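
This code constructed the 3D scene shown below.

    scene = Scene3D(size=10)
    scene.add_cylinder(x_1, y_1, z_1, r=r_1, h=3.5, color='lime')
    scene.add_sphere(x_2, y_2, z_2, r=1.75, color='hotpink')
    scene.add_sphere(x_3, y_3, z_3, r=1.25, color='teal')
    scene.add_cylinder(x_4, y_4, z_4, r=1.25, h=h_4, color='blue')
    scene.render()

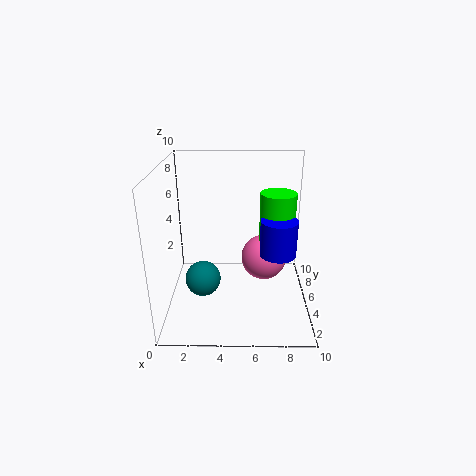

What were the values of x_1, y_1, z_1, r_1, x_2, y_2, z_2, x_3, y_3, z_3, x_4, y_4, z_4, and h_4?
x_1 = 7.75, y_1 = 5.75, z_1 = 4.5, r_1 = 1.25, x_2 = 7, y_2 = 7.25, z_2 = 2.25, x_3 = 2.5, y_3 = 4.5, z_3 = 2, x_4 = 7.75, y_4 = 4.5, z_4 = 4, h_4 = 2.5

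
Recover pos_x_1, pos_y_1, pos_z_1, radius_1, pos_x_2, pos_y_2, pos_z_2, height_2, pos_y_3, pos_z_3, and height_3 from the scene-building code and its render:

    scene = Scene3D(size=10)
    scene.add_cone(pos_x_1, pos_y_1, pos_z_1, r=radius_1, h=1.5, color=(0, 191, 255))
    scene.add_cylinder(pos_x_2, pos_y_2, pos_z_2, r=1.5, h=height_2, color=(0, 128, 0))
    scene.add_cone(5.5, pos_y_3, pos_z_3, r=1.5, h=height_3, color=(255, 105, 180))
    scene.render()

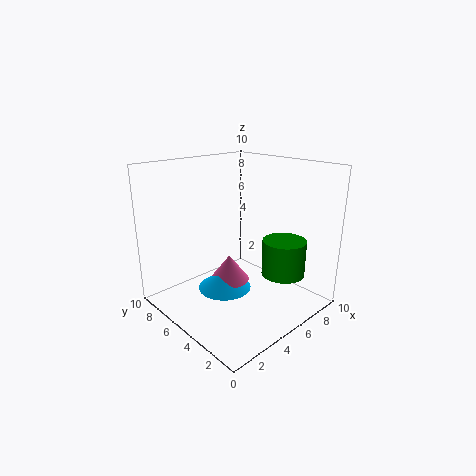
pos_x_1 = 5; pos_y_1 = 6.5; pos_z_1 = 0.5; radius_1 = 2; pos_x_2 = 7; pos_y_2 = 2.5; pos_z_2 = 2.5; height_2 = 2.5; pos_y_3 = 6.5; pos_z_3 = 1; height_3 = 2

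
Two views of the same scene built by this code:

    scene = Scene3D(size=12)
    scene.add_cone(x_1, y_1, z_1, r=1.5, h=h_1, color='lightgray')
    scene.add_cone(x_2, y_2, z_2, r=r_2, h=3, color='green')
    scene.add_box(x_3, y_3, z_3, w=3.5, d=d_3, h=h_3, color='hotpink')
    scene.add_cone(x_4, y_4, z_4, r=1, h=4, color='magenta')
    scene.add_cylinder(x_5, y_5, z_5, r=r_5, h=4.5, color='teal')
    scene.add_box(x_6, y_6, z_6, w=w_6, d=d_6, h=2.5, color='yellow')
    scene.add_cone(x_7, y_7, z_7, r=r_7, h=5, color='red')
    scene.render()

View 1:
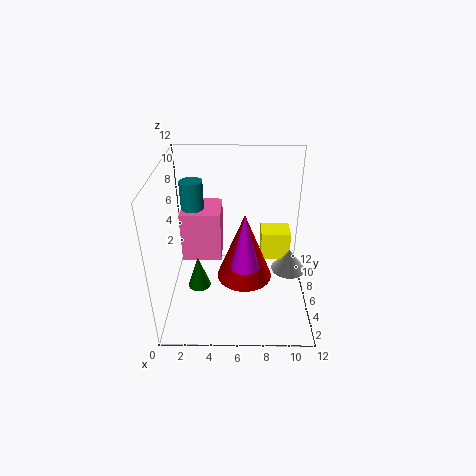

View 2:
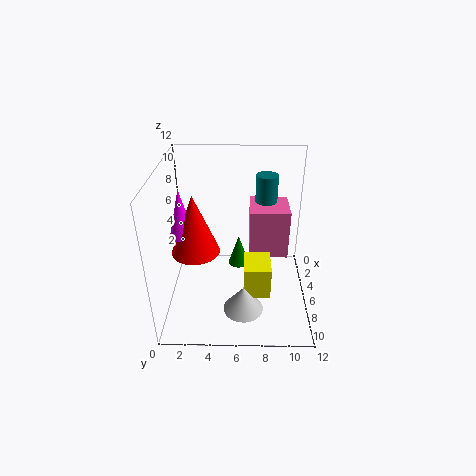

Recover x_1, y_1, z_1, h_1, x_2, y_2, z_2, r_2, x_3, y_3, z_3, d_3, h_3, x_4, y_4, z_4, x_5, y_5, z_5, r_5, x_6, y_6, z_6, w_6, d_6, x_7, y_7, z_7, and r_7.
x_1 = 10.5
y_1 = 6.5
z_1 = 2.5
h_1 = 2
x_2 = 2.5
y_2 = 6
z_2 = 1
r_2 = 1
x_3 = 1
y_3 = 7
z_3 = 3
d_3 = 3.5
h_3 = 4.5
x_4 = 6.5
y_4 = 1.5
z_4 = 6.5
x_5 = 2
y_5 = 8.5
z_5 = 5.5
r_5 = 1
x_6 = 8
y_6 = 6.5
z_6 = 3.5
w_6 = 2.5
d_6 = 2
x_7 = 6.5
y_7 = 2.5
z_7 = 5
r_7 = 2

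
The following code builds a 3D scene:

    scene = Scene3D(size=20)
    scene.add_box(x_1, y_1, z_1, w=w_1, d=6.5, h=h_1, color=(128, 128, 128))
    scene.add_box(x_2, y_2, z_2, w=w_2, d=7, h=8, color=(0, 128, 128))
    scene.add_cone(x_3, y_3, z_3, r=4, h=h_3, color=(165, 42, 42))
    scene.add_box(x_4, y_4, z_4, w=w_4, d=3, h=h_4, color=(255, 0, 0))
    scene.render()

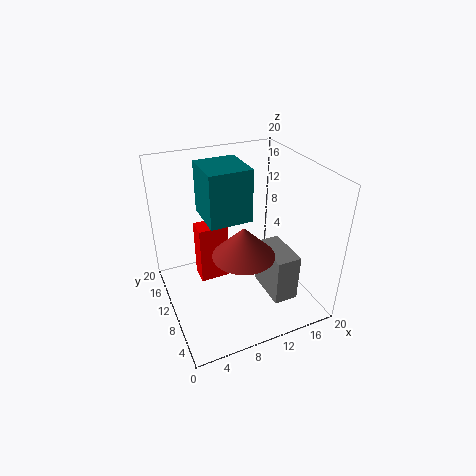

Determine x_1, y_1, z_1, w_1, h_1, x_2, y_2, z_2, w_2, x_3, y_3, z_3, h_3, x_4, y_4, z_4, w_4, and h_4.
x_1 = 13.5
y_1 = 4.5
z_1 = 1
w_1 = 3.5
h_1 = 7
x_2 = 7
y_2 = 12.5
z_2 = 10.5
w_2 = 6.5
x_3 = 9
y_3 = 6
z_3 = 10
h_3 = 4
x_4 = 5.5
y_4 = 13.5
z_4 = 1
w_4 = 4.5
h_4 = 9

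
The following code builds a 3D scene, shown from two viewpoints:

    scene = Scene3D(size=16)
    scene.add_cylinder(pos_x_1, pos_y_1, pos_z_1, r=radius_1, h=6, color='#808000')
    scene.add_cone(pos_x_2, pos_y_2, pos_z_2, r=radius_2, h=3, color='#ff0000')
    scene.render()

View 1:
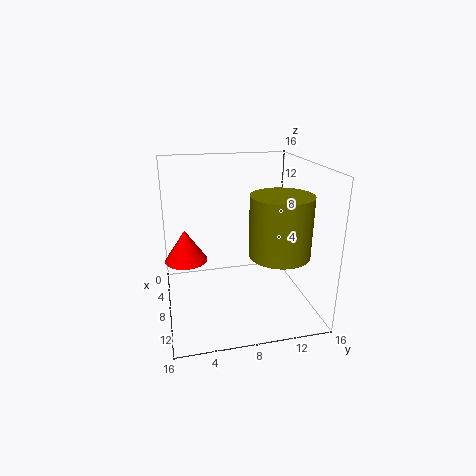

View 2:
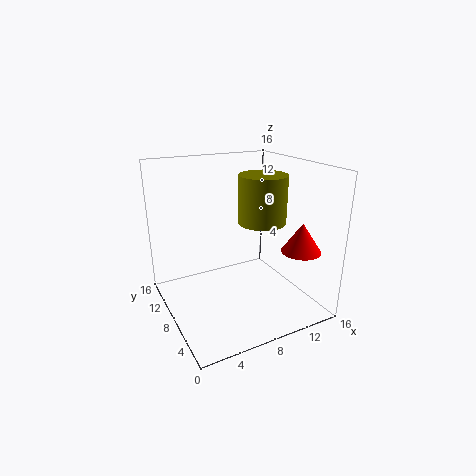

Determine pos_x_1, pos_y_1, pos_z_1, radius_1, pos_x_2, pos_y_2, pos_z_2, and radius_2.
pos_x_1 = 13; pos_y_1 = 11; pos_z_1 = 8; radius_1 = 3; pos_x_2 = 12; pos_y_2 = 2; pos_z_2 = 8; radius_2 = 2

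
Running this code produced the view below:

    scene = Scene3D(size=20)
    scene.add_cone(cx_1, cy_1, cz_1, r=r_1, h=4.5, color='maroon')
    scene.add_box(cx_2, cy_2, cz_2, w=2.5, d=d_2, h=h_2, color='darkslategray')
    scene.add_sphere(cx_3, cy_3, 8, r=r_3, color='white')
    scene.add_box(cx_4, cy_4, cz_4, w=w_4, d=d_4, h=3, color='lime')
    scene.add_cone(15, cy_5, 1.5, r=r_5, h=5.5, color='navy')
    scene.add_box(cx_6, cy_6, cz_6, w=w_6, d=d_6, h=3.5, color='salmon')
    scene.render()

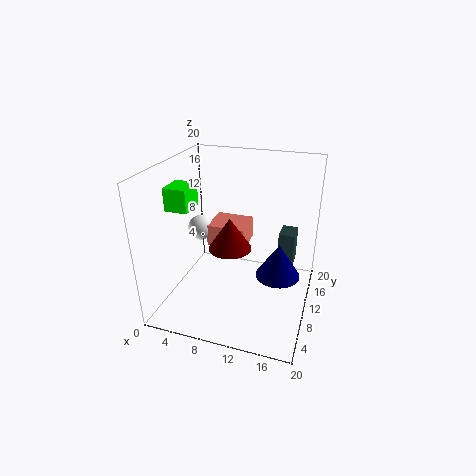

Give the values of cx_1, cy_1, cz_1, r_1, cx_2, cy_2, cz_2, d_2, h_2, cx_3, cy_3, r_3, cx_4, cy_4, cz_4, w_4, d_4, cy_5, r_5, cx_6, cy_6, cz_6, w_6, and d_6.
cx_1 = 9
cy_1 = 9.5
cz_1 = 8.5
r_1 = 3
cx_2 = 14.5
cy_2 = 16.5
cz_2 = 2.5
d_2 = 3.5
h_2 = 5.5
cx_3 = 2
cy_3 = 15
r_3 = 2
cx_4 = 2
cy_4 = 5
cz_4 = 15
w_4 = 3
d_4 = 3.5
cy_5 = 15
r_5 = 3.5
cx_6 = 3.5
cy_6 = 14
cz_6 = 5.5
w_6 = 6
d_6 = 5.5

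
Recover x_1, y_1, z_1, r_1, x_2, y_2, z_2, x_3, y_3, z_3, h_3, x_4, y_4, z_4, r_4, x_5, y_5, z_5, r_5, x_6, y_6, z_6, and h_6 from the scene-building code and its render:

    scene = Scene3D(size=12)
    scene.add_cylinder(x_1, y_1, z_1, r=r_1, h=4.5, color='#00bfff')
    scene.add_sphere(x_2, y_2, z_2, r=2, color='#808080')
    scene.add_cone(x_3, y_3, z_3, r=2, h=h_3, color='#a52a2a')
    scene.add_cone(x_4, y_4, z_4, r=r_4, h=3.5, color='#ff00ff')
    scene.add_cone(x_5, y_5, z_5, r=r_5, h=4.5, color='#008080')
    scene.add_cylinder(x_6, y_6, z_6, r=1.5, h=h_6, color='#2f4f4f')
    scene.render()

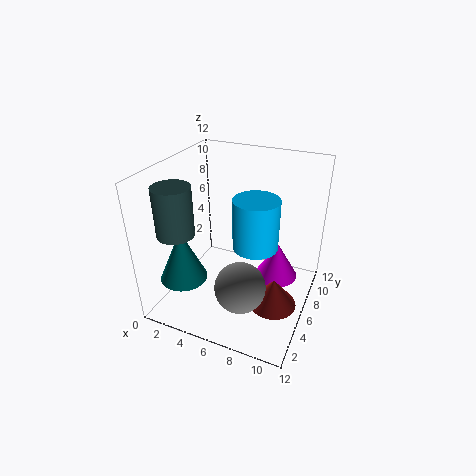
x_1 = 7
y_1 = 7.5
z_1 = 4.5
r_1 = 2
x_2 = 7.5
y_2 = 3
z_2 = 3.5
x_3 = 9.5
y_3 = 5.5
z_3 = 0.5
h_3 = 2.5
x_4 = 8.5
y_4 = 9.5
z_4 = 0.5
r_4 = 2
x_5 = 2
y_5 = 3.5
z_5 = 2.5
r_5 = 2
x_6 = 2
y_6 = 3
z_6 = 7
h_6 = 4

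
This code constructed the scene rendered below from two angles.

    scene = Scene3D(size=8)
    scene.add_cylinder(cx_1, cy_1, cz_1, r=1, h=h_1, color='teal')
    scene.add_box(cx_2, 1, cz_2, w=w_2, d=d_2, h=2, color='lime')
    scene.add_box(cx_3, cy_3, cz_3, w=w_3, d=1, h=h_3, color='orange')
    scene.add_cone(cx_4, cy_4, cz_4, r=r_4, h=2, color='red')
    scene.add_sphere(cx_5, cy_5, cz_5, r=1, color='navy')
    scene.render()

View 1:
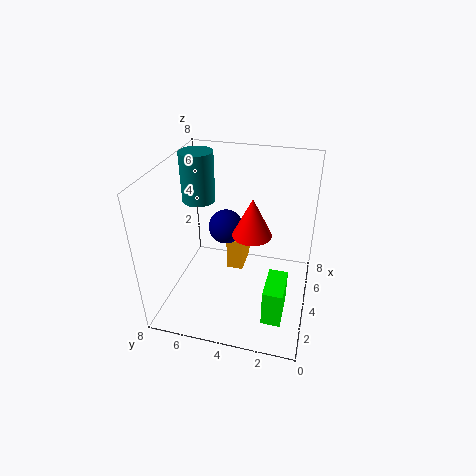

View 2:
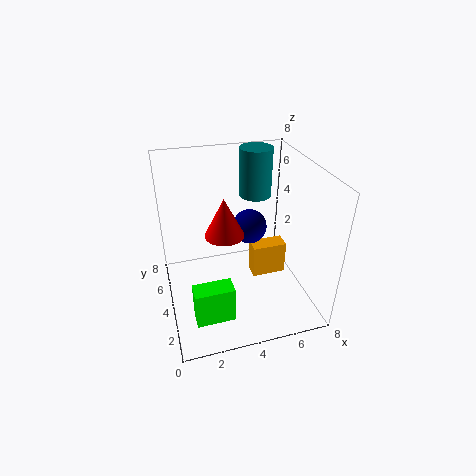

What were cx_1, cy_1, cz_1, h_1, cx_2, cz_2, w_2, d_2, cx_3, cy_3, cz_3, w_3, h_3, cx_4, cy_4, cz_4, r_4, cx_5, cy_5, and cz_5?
cx_1 = 6, cy_1 = 7, cz_1 = 5, h_1 = 3, cx_2 = 1, cz_2 = 1, w_2 = 2, d_2 = 1, cx_3 = 5, cy_3 = 4, cz_3 = 1, w_3 = 2, h_3 = 2, cx_4 = 3, cy_4 = 3, cz_4 = 5, r_4 = 1, cx_5 = 5, cy_5 = 5, cz_5 = 4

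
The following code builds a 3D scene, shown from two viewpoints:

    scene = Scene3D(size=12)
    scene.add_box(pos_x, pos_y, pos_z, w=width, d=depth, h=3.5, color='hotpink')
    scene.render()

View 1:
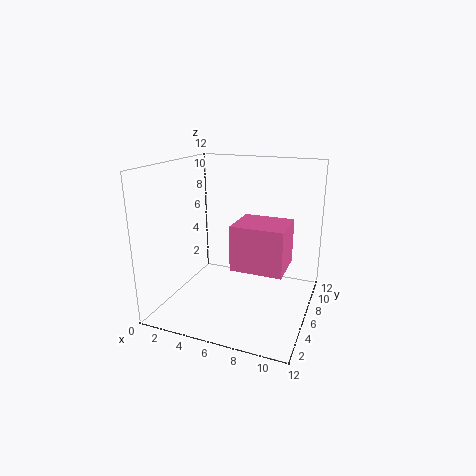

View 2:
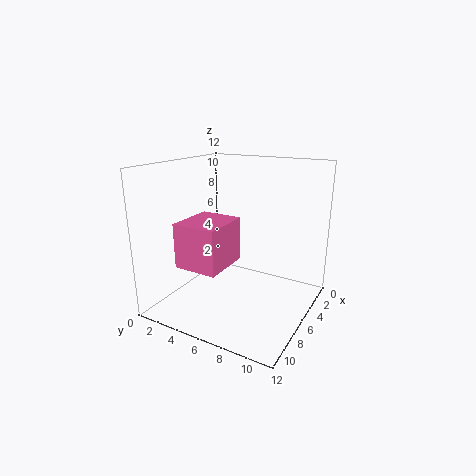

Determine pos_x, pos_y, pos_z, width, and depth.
pos_x = 6.5; pos_y = 3; pos_z = 4.5; width = 4; depth = 3.5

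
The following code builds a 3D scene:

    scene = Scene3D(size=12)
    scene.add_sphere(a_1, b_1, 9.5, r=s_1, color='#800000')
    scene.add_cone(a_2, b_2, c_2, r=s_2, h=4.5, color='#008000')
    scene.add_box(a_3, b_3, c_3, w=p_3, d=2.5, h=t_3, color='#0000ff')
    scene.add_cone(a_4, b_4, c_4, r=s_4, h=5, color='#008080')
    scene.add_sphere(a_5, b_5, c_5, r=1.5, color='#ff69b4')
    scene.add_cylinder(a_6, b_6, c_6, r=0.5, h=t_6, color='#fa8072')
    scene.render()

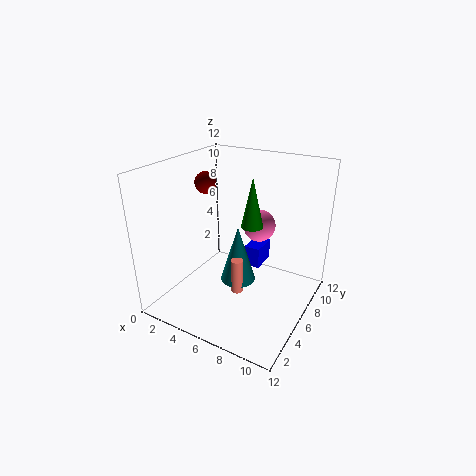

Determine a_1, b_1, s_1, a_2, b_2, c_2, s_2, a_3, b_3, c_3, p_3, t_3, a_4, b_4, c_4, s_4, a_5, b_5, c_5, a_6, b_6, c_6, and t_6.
a_1 = 1.5
b_1 = 8
s_1 = 1
a_2 = 6
b_2 = 8.5
c_2 = 6
s_2 = 1
a_3 = 5
b_3 = 9
c_3 = 1.5
p_3 = 1.5
t_3 = 2
a_4 = 6
b_4 = 6
c_4 = 2
s_4 = 1.5
a_5 = 6
b_5 = 10
c_5 = 5.5
a_6 = 6.5
b_6 = 5
c_6 = 1.5
t_6 = 3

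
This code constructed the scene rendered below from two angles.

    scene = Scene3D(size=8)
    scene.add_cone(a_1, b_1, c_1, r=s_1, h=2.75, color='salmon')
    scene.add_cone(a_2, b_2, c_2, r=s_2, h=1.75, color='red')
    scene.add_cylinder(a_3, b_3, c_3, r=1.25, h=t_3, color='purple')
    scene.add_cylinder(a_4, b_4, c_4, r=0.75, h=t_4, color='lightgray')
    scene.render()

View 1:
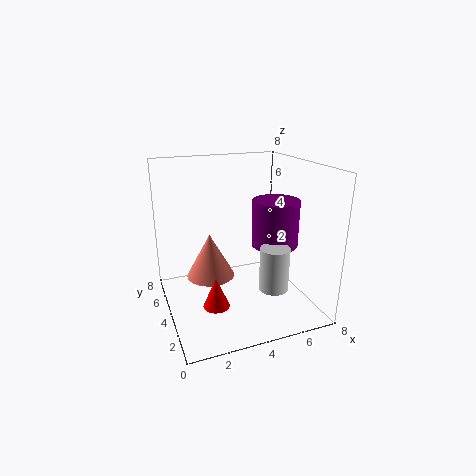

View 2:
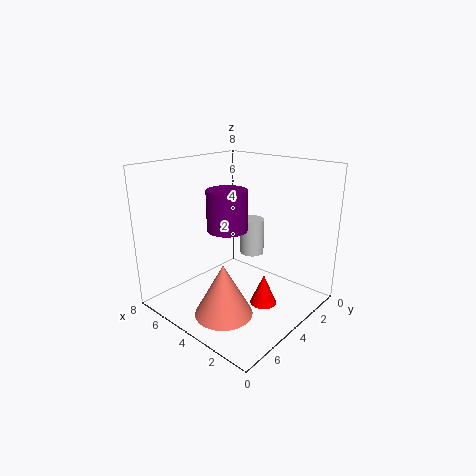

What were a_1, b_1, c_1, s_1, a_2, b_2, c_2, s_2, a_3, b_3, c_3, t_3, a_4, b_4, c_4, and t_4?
a_1 = 3; b_1 = 6.25; c_1 = 0.75; s_1 = 1.5; a_2 = 2.5; b_2 = 3.5; c_2 = 0.25; s_2 = 0.75; a_3 = 5.75; b_3 = 3; c_3 = 3.75; t_3 = 2.5; a_4 = 5; b_4 = 1.5; c_4 = 2; t_4 = 2.25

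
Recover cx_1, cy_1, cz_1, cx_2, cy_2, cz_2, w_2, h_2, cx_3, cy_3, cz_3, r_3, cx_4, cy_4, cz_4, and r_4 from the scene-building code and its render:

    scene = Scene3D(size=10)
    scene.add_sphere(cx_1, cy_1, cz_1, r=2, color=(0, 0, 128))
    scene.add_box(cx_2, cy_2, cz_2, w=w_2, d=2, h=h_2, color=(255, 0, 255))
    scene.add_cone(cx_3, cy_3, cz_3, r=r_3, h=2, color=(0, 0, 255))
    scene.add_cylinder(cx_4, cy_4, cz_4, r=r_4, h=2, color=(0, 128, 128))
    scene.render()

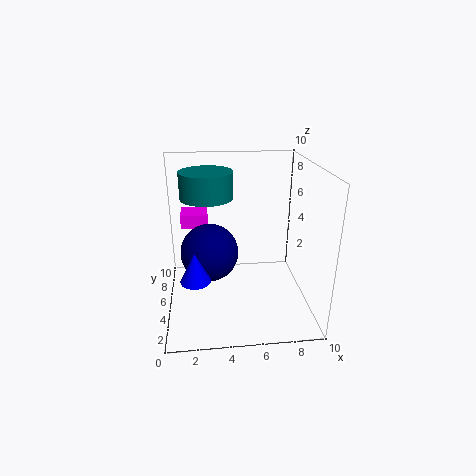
cx_1 = 3, cy_1 = 5, cz_1 = 4, cx_2 = 1, cy_2 = 7, cz_2 = 5, w_2 = 2, h_2 = 1, cx_3 = 2, cy_3 = 3, cz_3 = 3, r_3 = 1, cx_4 = 3, cy_4 = 8, cz_4 = 7, r_4 = 2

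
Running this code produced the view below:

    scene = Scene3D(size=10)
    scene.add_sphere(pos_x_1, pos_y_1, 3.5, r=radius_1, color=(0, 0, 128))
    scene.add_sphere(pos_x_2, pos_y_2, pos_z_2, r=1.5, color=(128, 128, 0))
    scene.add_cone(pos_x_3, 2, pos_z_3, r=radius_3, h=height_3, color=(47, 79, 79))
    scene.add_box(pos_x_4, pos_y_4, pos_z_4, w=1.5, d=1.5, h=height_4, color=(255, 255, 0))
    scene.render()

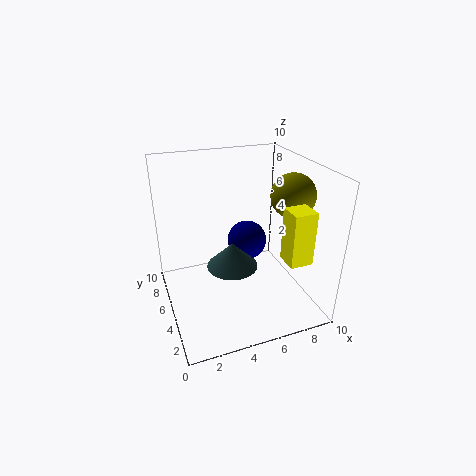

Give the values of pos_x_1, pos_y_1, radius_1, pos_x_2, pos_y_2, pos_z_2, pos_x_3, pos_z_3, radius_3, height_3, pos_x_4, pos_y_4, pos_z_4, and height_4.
pos_x_1 = 6.5, pos_y_1 = 7, radius_1 = 1.5, pos_x_2 = 8.5, pos_y_2 = 4, pos_z_2 = 8, pos_x_3 = 3.5, pos_z_3 = 5, radius_3 = 1.5, height_3 = 1.5, pos_x_4 = 7, pos_y_4 = 1, pos_z_4 = 4.5, height_4 = 3.5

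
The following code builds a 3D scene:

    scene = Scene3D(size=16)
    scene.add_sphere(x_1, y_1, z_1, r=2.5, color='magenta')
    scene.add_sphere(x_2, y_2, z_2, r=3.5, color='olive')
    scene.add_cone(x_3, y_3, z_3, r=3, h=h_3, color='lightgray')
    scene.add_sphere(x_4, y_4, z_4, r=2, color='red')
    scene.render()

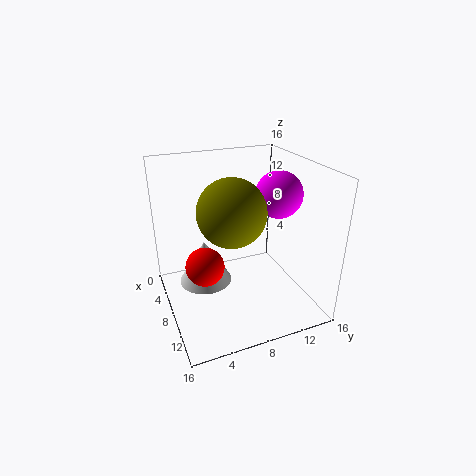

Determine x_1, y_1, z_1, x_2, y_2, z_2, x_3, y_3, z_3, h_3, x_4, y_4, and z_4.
x_1 = 9.5
y_1 = 12
z_1 = 13
x_2 = 10
y_2 = 6.5
z_2 = 12
x_3 = 6.5
y_3 = 4.5
z_3 = 2.5
h_3 = 5
x_4 = 10
y_4 = 3.5
z_4 = 6.5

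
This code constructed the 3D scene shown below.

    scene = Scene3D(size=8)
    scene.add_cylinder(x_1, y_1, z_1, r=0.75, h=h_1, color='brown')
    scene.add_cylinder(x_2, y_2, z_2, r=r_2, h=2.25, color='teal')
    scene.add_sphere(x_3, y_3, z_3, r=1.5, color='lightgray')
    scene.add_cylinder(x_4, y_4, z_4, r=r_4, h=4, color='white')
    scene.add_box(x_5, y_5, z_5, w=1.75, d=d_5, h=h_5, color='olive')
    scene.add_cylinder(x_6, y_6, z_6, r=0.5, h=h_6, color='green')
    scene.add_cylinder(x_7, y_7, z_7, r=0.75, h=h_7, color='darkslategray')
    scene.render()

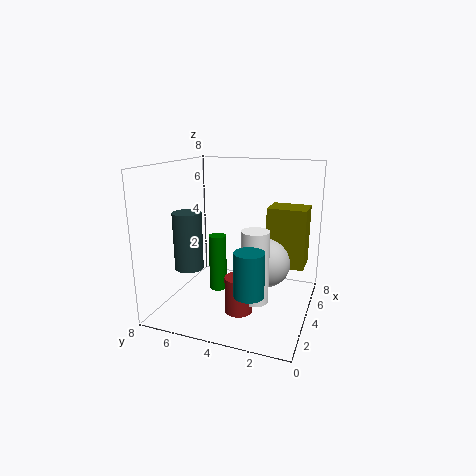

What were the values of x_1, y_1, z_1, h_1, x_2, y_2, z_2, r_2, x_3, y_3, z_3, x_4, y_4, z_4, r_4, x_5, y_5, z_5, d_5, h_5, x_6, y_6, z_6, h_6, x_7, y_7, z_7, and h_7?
x_1 = 2.75, y_1 = 3.5, z_1 = 0.25, h_1 = 2, x_2 = 1.5, y_2 = 2.5, z_2 = 2, r_2 = 0.75, x_3 = 5.25, y_3 = 2.75, z_3 = 2.25, x_4 = 3.25, y_4 = 2.75, z_4 = 0.75, r_4 = 0.75, x_5 = 5.25, y_5 = 0.5, z_5 = 2, d_5 = 2.25, h_5 = 3.5, x_6 = 4, y_6 = 5.25, z_6 = 0.75, h_6 = 3.25, x_7 = 2, y_7 = 6, z_7 = 2.75, h_7 = 3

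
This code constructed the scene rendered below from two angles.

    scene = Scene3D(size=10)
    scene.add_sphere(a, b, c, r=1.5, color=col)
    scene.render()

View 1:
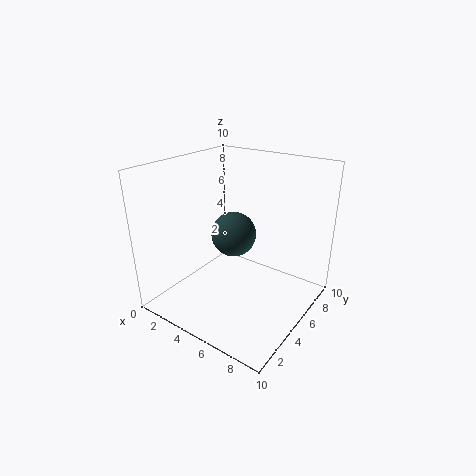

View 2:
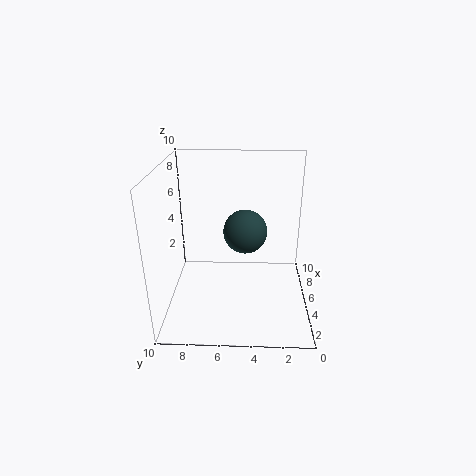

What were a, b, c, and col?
a = 5; b = 4.5; c = 5.5; col = 'darkslategray'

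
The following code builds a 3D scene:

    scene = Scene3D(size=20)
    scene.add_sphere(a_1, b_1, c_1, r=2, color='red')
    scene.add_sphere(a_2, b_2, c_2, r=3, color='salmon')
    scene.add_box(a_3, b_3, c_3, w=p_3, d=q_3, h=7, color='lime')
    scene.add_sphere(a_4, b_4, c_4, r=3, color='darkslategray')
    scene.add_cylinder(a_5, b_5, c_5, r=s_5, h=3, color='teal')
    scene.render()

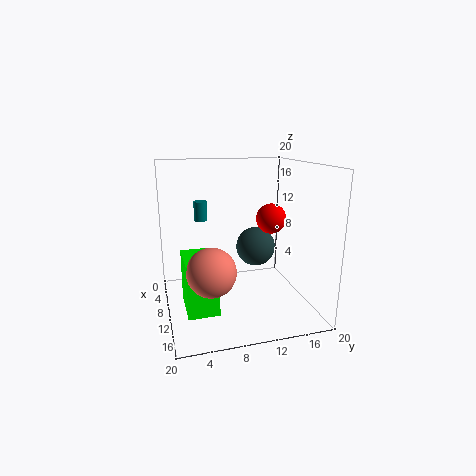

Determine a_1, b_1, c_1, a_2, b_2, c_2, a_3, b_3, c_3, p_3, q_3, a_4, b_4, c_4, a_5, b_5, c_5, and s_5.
a_1 = 12; b_1 = 14; c_1 = 13; a_2 = 16; b_2 = 5; c_2 = 8; a_3 = 10; b_3 = 2; c_3 = 2; p_3 = 6; q_3 = 4; a_4 = 6; b_4 = 14; c_4 = 7; a_5 = 3; b_5 = 6; c_5 = 11; s_5 = 1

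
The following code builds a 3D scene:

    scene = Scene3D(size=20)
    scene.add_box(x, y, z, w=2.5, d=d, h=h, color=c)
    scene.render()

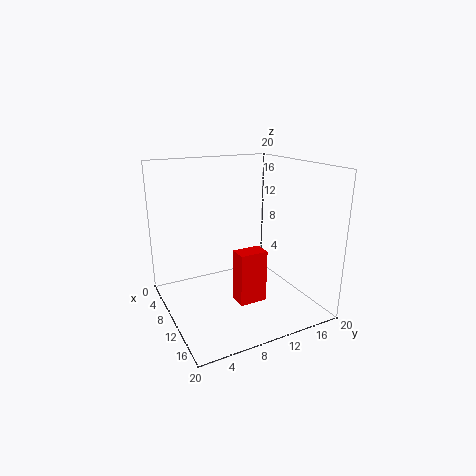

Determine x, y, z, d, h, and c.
x = 10.5, y = 9, z = 1, d = 4, h = 7.5, c = 'red'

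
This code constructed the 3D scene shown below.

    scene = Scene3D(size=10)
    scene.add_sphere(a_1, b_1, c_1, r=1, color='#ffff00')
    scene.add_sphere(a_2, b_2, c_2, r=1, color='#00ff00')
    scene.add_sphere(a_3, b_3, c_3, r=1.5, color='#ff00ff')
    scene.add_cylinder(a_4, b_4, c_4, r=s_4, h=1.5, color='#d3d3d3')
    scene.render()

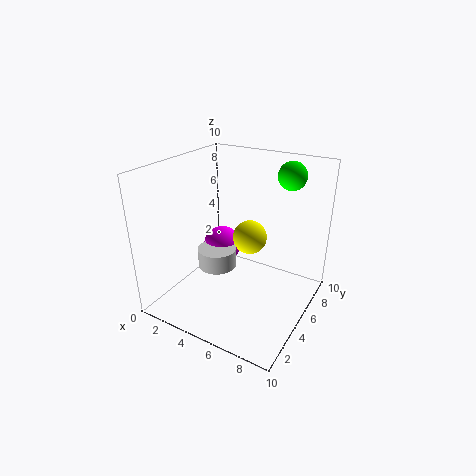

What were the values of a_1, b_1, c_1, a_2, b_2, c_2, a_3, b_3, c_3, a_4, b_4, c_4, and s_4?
a_1 = 7; b_1 = 3; c_1 = 6.5; a_2 = 7.5; b_2 = 8; c_2 = 9; a_3 = 2; b_3 = 7.5; c_3 = 2.5; a_4 = 2.5; b_4 = 6; c_4 = 1.5; s_4 = 1.5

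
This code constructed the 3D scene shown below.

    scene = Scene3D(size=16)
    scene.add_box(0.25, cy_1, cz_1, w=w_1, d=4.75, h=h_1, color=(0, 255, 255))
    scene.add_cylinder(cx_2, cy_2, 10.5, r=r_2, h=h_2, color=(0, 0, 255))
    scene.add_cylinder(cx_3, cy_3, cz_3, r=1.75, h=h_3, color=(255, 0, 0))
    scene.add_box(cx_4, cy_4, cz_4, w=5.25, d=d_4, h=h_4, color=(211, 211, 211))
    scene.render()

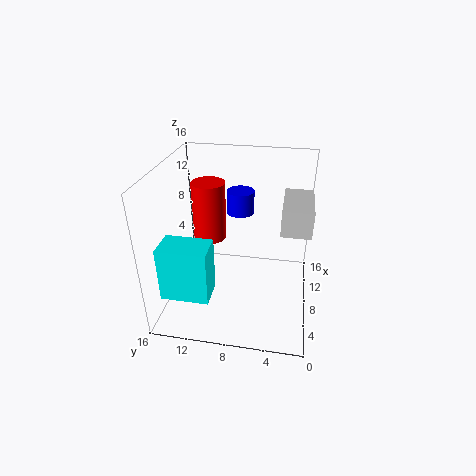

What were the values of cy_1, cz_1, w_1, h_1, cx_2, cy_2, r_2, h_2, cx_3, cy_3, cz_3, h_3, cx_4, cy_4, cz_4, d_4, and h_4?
cy_1 = 9.5; cz_1 = 5; w_1 = 3; h_1 = 5.5; cx_2 = 9.5; cy_2 = 8; r_2 = 1.5; h_2 = 2.5; cx_3 = 7.5; cy_3 = 11; cz_3 = 8.25; h_3 = 6.25; cx_4 = 2.75; cy_4 = 0.5; cz_4 = 11.75; d_4 = 2.75; h_4 = 2.5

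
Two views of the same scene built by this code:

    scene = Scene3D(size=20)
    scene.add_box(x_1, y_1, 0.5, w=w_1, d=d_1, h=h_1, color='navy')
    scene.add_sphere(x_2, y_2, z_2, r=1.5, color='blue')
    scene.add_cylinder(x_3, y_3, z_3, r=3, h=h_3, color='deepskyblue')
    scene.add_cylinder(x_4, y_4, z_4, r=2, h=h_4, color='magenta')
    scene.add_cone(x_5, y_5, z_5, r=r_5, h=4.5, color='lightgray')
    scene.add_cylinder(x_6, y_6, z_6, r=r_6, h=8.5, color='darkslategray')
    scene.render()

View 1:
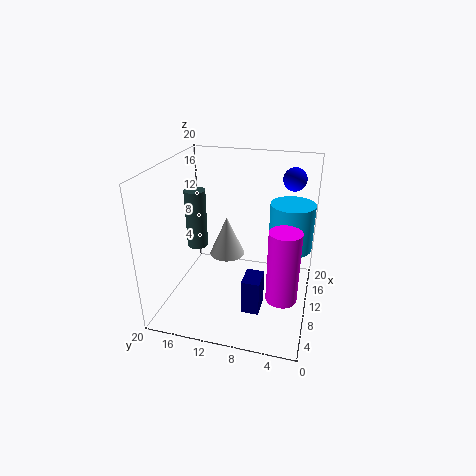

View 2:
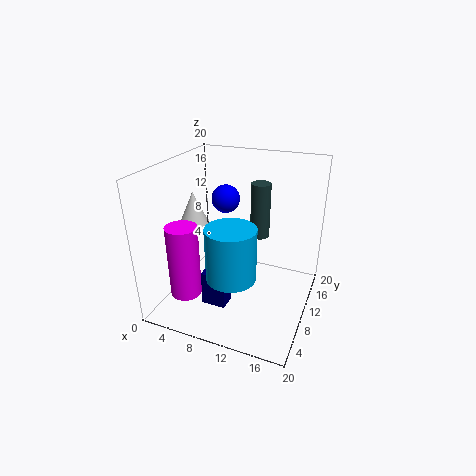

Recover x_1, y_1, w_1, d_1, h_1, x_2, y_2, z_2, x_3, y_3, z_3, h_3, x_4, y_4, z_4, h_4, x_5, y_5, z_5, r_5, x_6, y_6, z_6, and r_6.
x_1 = 6, y_1 = 6, w_1 = 3.5, d_1 = 2.5, h_1 = 5, x_2 = 11.5, y_2 = 3, z_2 = 18.5, x_3 = 12, y_3 = 3, z_3 = 8.5, h_3 = 6.5, x_4 = 5.5, y_4 = 3, z_4 = 4.5, h_4 = 9.5, x_5 = 3.5, y_5 = 9.5, z_5 = 11.5, r_5 = 2, x_6 = 11, y_6 = 16.5, z_6 = 7.5, r_6 = 1.5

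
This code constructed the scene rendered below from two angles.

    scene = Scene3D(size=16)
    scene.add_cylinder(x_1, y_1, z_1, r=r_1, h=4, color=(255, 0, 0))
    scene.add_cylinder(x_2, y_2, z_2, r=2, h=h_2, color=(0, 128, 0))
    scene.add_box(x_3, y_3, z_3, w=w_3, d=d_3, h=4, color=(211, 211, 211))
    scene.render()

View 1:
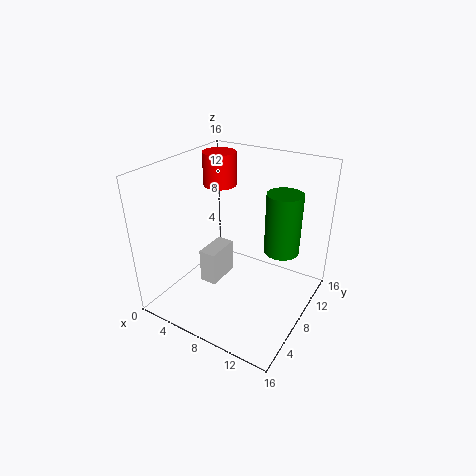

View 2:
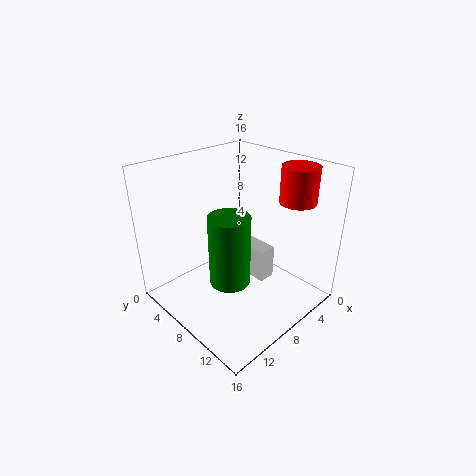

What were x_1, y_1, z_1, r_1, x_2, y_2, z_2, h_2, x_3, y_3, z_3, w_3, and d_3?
x_1 = 3
y_1 = 12
z_1 = 12
r_1 = 2
x_2 = 12
y_2 = 11
z_2 = 6
h_2 = 7
x_3 = 4
y_3 = 6
z_3 = 2
w_3 = 2
d_3 = 4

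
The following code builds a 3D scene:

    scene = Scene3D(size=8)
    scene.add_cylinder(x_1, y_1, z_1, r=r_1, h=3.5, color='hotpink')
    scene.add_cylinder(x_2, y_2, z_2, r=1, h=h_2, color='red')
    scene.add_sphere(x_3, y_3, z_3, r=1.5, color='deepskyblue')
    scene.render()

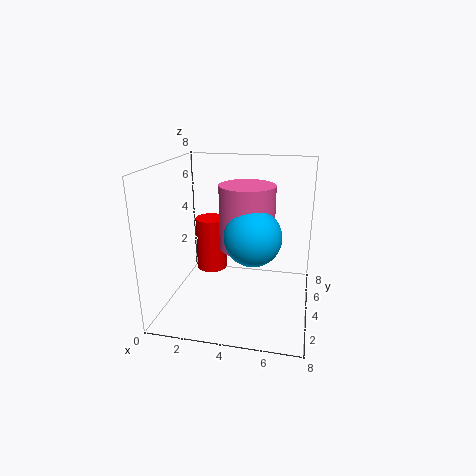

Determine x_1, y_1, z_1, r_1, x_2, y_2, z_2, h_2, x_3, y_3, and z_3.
x_1 = 4.5; y_1 = 4; z_1 = 3.5; r_1 = 1.5; x_2 = 1.5; y_2 = 7; z_2 = 0.5; h_2 = 3.5; x_3 = 5; y_3 = 3; z_3 = 4.5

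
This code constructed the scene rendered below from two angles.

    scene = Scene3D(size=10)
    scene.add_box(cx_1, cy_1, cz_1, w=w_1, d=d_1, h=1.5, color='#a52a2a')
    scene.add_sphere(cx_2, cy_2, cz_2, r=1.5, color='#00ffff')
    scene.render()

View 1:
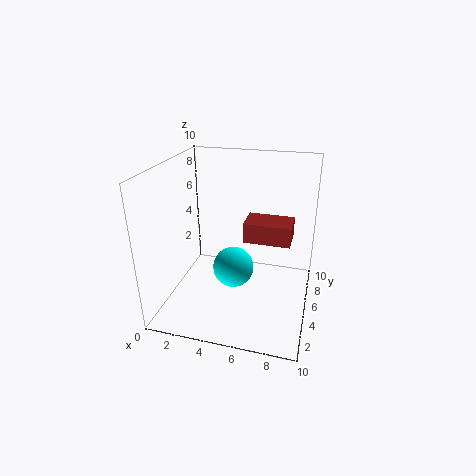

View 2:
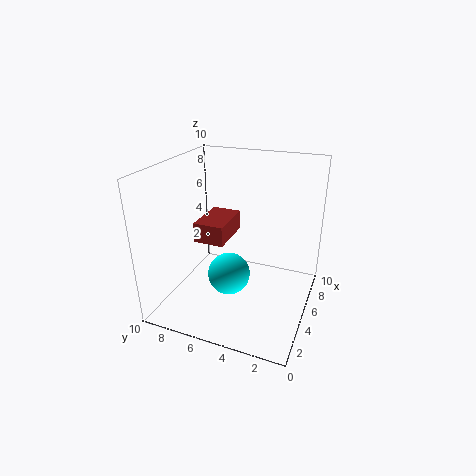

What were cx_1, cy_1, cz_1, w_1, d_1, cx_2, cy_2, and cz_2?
cx_1 = 5
cy_1 = 6.25
cz_1 = 4
w_1 = 3.5
d_1 = 2.25
cx_2 = 4.5
cy_2 = 5.5
cz_2 = 2.25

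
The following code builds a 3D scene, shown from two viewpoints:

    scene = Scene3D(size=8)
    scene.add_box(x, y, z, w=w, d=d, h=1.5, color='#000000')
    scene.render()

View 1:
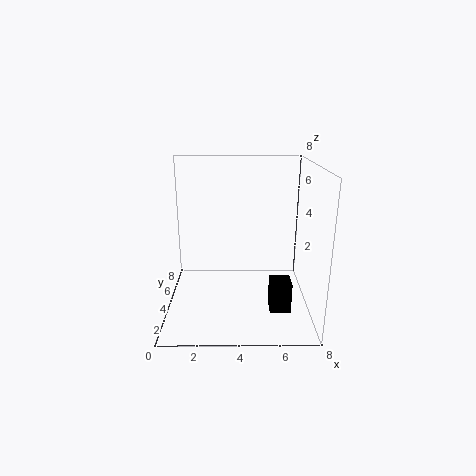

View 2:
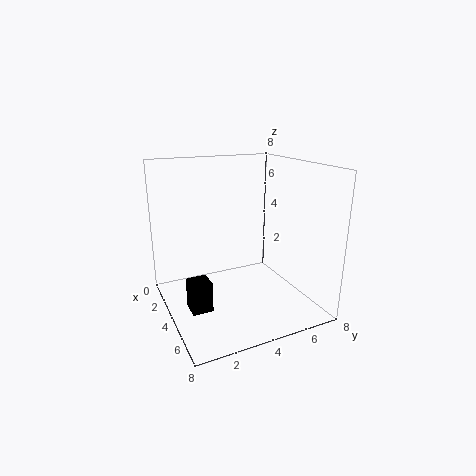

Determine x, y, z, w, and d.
x = 5.5
y = 0.5
z = 1.5
w = 1
d = 1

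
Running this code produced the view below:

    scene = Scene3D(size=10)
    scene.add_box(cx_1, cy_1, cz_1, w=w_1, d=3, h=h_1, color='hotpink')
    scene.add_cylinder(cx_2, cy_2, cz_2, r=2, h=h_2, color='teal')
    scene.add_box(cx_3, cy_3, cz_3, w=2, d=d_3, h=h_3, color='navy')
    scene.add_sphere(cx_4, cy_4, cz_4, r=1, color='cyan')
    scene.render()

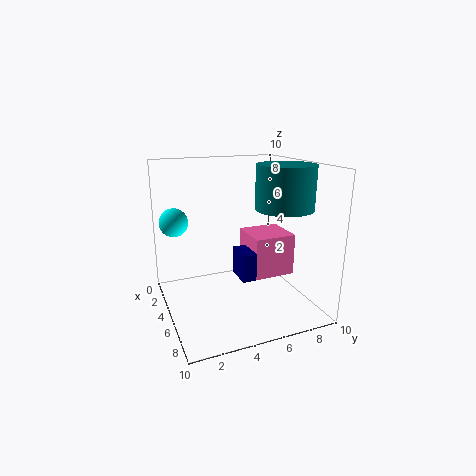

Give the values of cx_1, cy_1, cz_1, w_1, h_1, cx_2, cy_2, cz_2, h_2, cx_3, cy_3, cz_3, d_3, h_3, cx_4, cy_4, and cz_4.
cx_1 = 3
cy_1 = 6
cz_1 = 2
w_1 = 3
h_1 = 3
cx_2 = 6
cy_2 = 8
cz_2 = 7
h_2 = 3
cx_3 = 4
cy_3 = 5
cz_3 = 2
d_3 = 3
h_3 = 2
cx_4 = 3
cy_4 = 1
cz_4 = 6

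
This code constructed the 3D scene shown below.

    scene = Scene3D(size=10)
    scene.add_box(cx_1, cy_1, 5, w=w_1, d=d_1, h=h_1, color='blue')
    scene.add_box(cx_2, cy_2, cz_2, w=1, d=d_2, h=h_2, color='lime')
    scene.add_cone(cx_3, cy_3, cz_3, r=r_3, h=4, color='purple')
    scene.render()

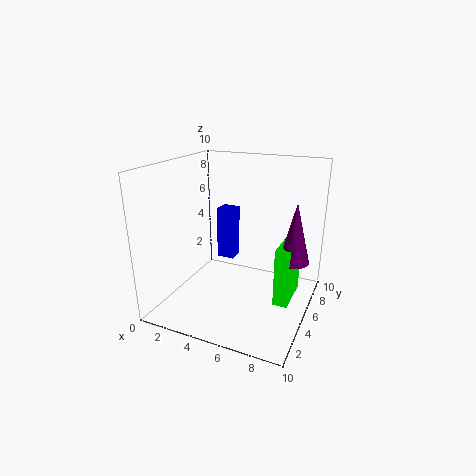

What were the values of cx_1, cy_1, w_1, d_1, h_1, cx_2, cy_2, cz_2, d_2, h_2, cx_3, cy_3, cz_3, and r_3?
cx_1 = 5, cy_1 = 2, w_1 = 1, d_1 = 1, h_1 = 3, cx_2 = 8, cy_2 = 4, cz_2 = 1, d_2 = 3, h_2 = 4, cx_3 = 9, cy_3 = 5, cz_3 = 4, r_3 = 1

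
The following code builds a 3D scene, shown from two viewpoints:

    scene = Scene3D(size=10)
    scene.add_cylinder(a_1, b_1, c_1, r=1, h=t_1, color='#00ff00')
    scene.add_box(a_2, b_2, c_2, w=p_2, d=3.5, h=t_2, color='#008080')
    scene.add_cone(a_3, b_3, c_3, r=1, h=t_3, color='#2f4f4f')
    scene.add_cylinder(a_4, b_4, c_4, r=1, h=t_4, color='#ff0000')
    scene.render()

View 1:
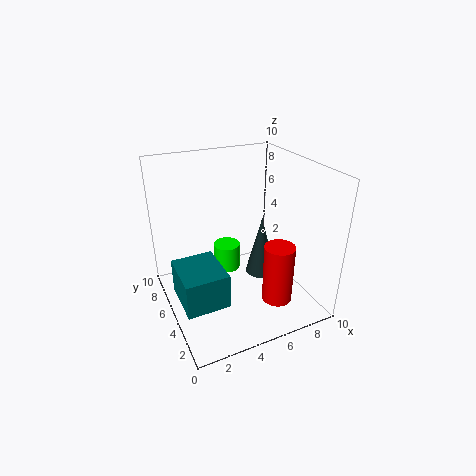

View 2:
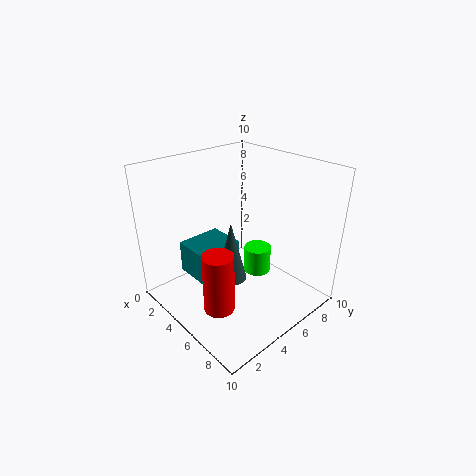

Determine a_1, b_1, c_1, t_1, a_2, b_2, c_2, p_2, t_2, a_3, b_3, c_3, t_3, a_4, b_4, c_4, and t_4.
a_1 = 5, b_1 = 7, c_1 = 1.5, t_1 = 2, a_2 = 0.5, b_2 = 3, c_2 = 1, p_2 = 3, t_2 = 2.5, a_3 = 6, b_3 = 3.5, c_3 = 3, t_3 = 4, a_4 = 6.5, b_4 = 2, c_4 = 1.5, t_4 = 4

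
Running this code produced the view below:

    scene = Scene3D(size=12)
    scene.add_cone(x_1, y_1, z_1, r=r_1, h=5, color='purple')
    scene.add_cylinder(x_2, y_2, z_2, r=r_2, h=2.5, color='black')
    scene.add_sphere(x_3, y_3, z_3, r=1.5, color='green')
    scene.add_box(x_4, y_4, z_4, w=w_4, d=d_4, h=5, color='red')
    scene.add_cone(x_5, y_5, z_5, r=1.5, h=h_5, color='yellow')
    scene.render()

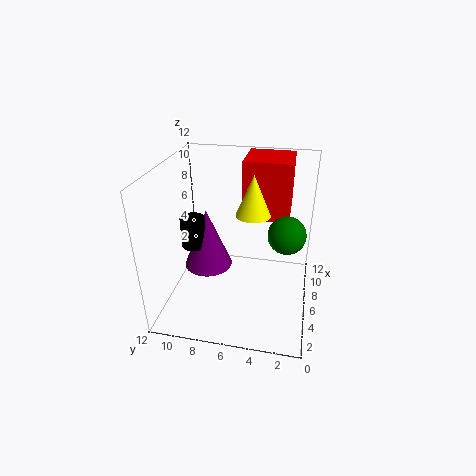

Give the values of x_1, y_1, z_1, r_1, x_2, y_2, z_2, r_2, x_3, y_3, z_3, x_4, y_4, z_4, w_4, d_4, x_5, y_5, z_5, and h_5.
x_1 = 5.5; y_1 = 8.5; z_1 = 3.5; r_1 = 2; x_2 = 5; y_2 = 9.5; z_2 = 5.5; r_2 = 1; x_3 = 5.5; y_3 = 2; z_3 = 7; x_4 = 7.5; y_4 = 2; z_4 = 7; w_4 = 4; d_4 = 4; x_5 = 7.5; y_5 = 5; z_5 = 7.5; h_5 = 3.5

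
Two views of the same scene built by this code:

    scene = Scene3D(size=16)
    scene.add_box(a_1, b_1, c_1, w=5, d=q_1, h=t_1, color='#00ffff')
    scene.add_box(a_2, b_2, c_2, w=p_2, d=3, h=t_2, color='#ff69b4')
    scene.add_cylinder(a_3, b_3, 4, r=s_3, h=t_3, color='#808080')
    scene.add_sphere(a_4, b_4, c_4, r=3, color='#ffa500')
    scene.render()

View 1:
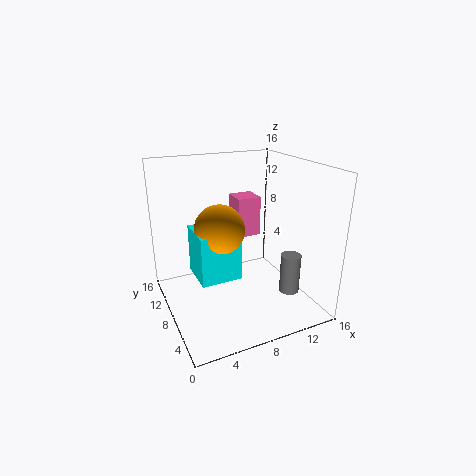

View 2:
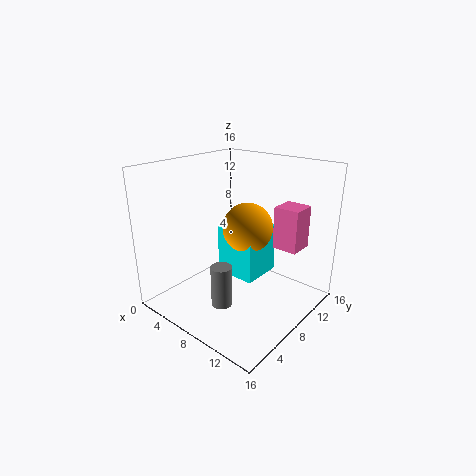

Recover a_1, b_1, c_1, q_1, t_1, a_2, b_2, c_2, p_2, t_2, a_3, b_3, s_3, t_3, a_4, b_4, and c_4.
a_1 = 4; b_1 = 9; c_1 = 2; q_1 = 5; t_1 = 6; a_2 = 10; b_2 = 12; c_2 = 6; p_2 = 3; t_2 = 5; a_3 = 11; b_3 = 2; s_3 = 1; t_3 = 4; a_4 = 7; b_4 = 11; c_4 = 8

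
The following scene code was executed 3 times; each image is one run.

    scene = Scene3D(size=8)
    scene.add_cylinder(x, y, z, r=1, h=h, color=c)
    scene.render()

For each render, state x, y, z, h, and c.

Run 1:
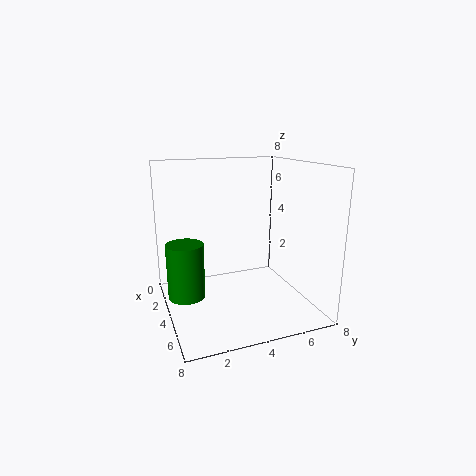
x = 4; y = 1; z = 1; h = 3; c = 'green'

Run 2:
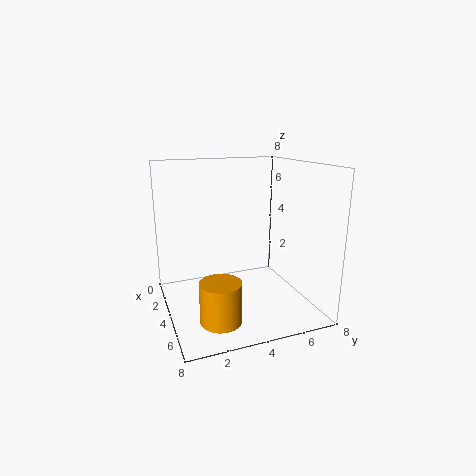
x = 7; y = 2; z = 1; h = 2; c = 'orange'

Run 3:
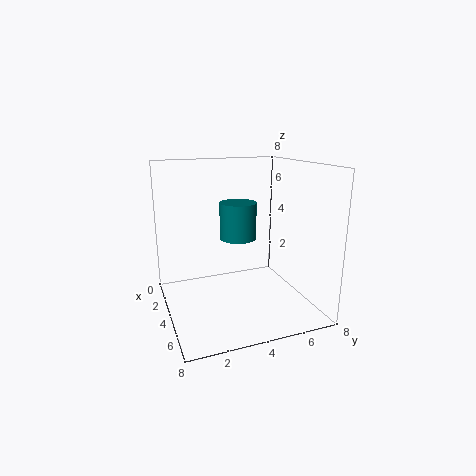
x = 4; y = 4; z = 4; h = 2; c = 'teal'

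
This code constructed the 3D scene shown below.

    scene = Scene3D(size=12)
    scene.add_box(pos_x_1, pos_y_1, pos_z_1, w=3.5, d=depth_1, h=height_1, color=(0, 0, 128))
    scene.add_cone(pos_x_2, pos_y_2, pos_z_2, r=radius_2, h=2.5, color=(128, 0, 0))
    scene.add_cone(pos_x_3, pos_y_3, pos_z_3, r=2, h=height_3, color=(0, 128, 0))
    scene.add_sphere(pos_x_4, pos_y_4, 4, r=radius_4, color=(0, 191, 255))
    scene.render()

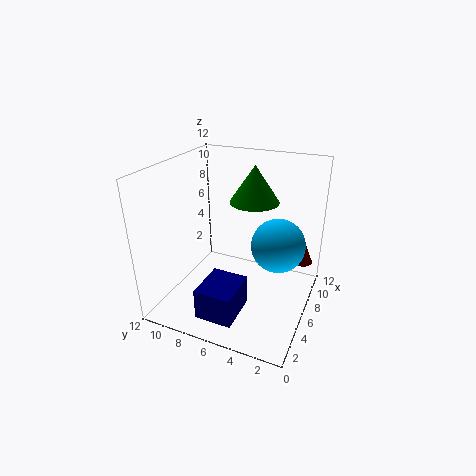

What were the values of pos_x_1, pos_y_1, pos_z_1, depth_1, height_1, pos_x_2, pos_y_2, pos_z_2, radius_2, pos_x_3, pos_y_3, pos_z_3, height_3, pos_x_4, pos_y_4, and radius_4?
pos_x_1 = 1; pos_y_1 = 4.5; pos_z_1 = 1; depth_1 = 3; height_1 = 2.5; pos_x_2 = 11; pos_y_2 = 1.5; pos_z_2 = 2; radius_2 = 1; pos_x_3 = 7; pos_y_3 = 5; pos_z_3 = 9; height_3 = 3; pos_x_4 = 9.5; pos_y_4 = 3.5; radius_4 = 2.5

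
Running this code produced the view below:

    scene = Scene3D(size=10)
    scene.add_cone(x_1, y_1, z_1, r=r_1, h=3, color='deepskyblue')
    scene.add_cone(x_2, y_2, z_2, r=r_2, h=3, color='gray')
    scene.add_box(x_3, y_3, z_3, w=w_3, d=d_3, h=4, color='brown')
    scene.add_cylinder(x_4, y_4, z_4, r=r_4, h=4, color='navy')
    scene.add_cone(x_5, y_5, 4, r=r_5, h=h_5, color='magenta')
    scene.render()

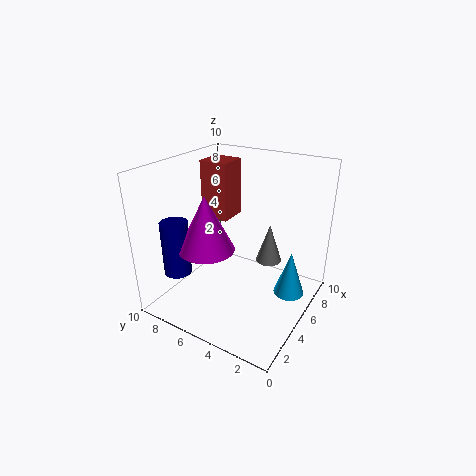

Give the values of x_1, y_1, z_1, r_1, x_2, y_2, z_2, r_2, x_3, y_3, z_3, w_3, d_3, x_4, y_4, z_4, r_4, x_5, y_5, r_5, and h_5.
x_1 = 5
y_1 = 1
z_1 = 2
r_1 = 1
x_2 = 8
y_2 = 4
z_2 = 2
r_2 = 1
x_3 = 5
y_3 = 6
z_3 = 6
w_3 = 2
d_3 = 2
x_4 = 3
y_4 = 9
z_4 = 2
r_4 = 1
x_5 = 4
y_5 = 7
r_5 = 2
h_5 = 4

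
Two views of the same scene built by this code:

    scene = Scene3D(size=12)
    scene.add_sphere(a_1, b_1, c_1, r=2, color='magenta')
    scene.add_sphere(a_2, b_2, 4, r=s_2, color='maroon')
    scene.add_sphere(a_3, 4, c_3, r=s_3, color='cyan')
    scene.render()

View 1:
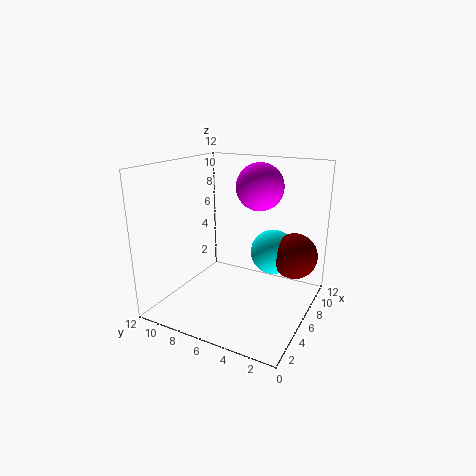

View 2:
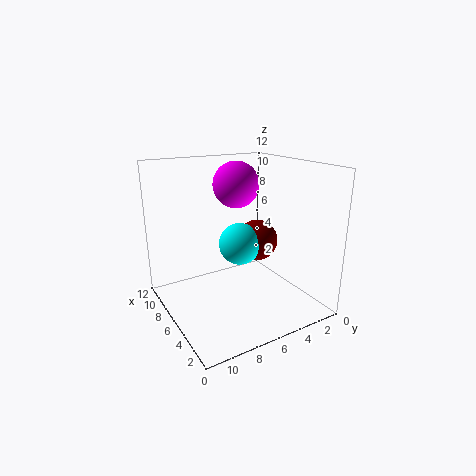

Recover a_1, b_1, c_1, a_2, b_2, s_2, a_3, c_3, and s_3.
a_1 = 8
b_1 = 5
c_1 = 10
a_2 = 9
b_2 = 2
s_2 = 2
a_3 = 9
c_3 = 4
s_3 = 2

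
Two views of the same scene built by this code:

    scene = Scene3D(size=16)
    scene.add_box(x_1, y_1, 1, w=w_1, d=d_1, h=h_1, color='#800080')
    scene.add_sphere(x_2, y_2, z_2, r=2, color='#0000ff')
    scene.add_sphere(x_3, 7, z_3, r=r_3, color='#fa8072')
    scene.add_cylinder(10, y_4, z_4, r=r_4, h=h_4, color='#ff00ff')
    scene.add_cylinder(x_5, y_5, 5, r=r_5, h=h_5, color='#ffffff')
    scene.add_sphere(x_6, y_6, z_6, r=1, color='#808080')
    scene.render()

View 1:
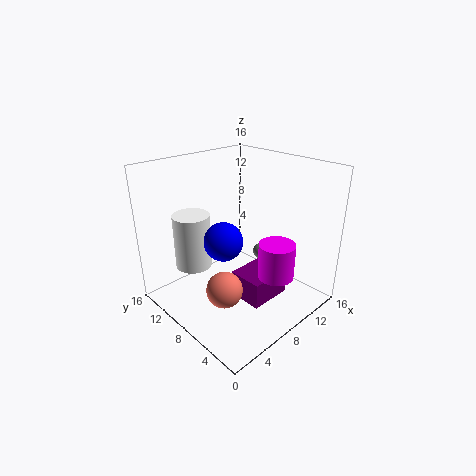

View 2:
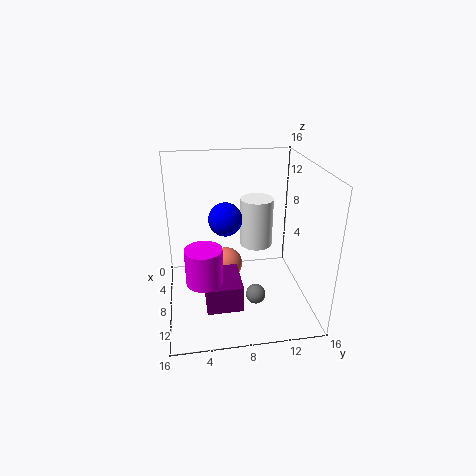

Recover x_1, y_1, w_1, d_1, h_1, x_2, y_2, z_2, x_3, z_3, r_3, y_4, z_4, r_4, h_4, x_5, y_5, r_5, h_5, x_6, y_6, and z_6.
x_1 = 7
y_1 = 4
w_1 = 5
d_1 = 4
h_1 = 3
x_2 = 5
y_2 = 7
z_2 = 9
x_3 = 5
z_3 = 3
r_3 = 2
y_4 = 4
z_4 = 4
r_4 = 2
h_4 = 4
x_5 = 4
y_5 = 11
r_5 = 2
h_5 = 6
x_6 = 13
y_6 = 9
z_6 = 4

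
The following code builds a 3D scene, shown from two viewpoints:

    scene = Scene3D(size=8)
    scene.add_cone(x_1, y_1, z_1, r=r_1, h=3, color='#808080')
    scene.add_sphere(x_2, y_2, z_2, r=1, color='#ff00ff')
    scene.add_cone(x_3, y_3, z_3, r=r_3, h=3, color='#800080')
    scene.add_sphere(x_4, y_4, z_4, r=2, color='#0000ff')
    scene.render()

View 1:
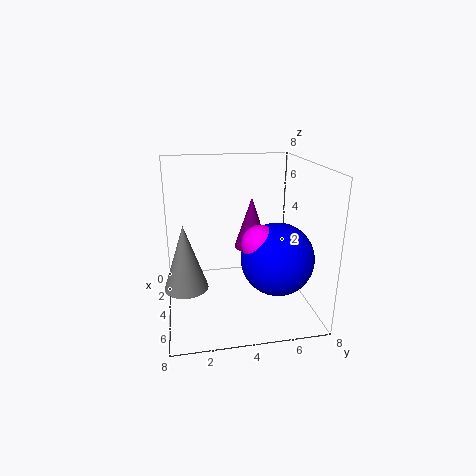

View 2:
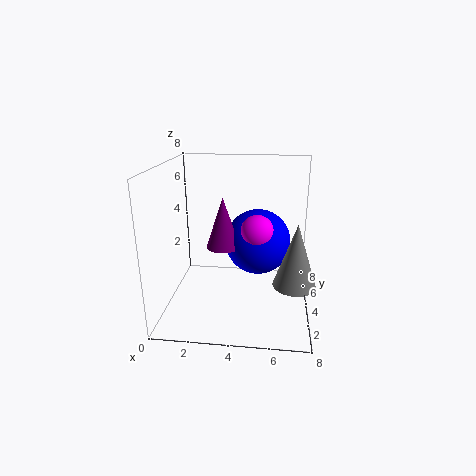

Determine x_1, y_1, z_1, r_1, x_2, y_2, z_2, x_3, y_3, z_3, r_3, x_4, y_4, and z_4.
x_1 = 7, y_1 = 1, z_1 = 3, r_1 = 1, x_2 = 5, y_2 = 5, z_2 = 4, x_3 = 3, y_3 = 5, z_3 = 3, r_3 = 1, x_4 = 5, y_4 = 6, z_4 = 3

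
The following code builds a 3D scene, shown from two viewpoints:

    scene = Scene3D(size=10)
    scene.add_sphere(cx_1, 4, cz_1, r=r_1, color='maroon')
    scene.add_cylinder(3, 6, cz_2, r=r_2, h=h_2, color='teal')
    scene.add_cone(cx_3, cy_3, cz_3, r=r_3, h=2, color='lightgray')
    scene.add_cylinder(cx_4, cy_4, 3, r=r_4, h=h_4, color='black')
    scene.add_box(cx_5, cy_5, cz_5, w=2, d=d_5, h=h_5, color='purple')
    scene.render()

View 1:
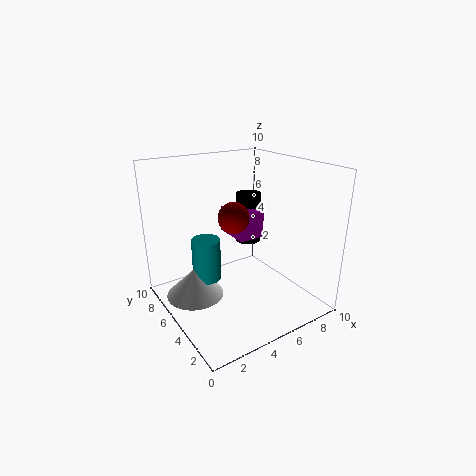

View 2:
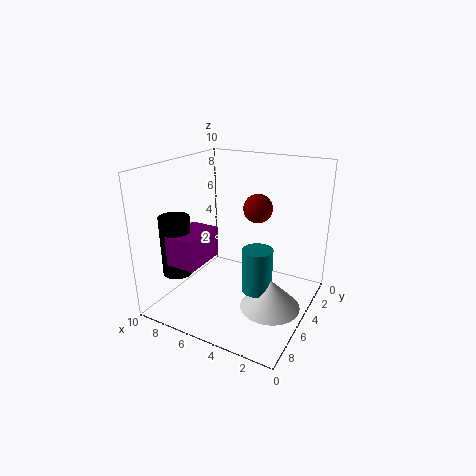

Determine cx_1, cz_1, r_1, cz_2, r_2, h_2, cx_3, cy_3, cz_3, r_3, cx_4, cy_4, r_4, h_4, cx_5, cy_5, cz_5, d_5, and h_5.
cx_1 = 4
cz_1 = 7
r_1 = 1
cz_2 = 2
r_2 = 1
h_2 = 3
cx_3 = 2
cy_3 = 6
cz_3 = 1
r_3 = 2
cx_4 = 8
cy_4 = 8
r_4 = 1
h_4 = 4
cx_5 = 6
cy_5 = 6
cz_5 = 4
d_5 = 3
h_5 = 2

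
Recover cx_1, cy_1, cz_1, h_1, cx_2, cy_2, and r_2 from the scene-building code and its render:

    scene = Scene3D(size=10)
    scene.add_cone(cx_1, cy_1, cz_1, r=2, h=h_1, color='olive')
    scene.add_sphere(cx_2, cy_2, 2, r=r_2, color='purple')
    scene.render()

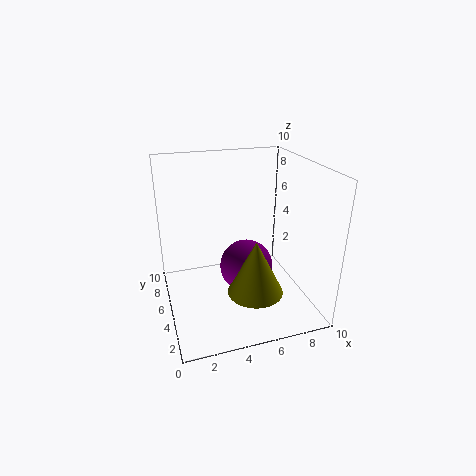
cx_1 = 6, cy_1 = 4, cz_1 = 1, h_1 = 4, cx_2 = 6, cy_2 = 6, r_2 = 2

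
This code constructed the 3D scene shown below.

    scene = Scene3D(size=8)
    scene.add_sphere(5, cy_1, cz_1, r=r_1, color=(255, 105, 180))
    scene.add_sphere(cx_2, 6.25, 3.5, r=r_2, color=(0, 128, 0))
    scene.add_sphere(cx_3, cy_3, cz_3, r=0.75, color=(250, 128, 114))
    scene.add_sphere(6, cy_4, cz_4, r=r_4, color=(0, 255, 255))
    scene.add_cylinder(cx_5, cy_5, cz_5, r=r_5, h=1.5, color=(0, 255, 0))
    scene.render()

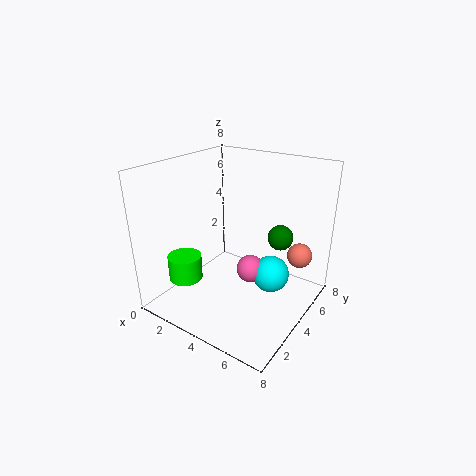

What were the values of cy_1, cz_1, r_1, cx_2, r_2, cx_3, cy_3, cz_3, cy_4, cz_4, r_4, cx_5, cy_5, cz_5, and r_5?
cy_1 = 3.75; cz_1 = 2.5; r_1 = 0.75; cx_2 = 5.5; r_2 = 0.75; cx_3 = 6.5; cy_3 = 7; cz_3 = 2.25; cy_4 = 4.25; cz_4 = 2.25; r_4 = 1; cx_5 = 1; cy_5 = 2.75; cz_5 = 1; r_5 = 1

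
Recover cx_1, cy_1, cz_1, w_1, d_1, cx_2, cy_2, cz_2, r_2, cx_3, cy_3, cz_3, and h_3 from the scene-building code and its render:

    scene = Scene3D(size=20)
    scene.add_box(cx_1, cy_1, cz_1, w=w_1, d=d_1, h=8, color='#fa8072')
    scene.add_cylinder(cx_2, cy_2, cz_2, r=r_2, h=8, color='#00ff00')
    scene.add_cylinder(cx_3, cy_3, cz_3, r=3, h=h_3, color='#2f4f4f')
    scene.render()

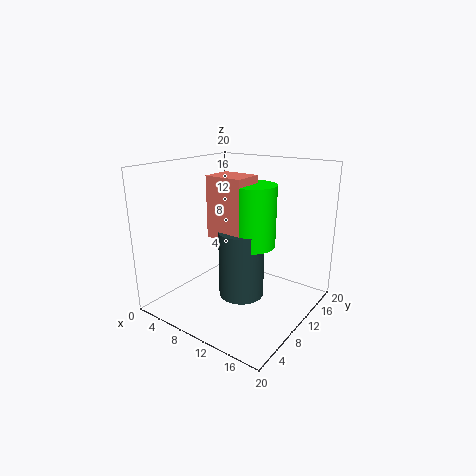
cx_1 = 8; cy_1 = 6; cz_1 = 11; w_1 = 5; d_1 = 4; cx_2 = 13; cy_2 = 9; cz_2 = 10; r_2 = 3; cx_3 = 12; cy_3 = 8; cz_3 = 3; h_3 = 9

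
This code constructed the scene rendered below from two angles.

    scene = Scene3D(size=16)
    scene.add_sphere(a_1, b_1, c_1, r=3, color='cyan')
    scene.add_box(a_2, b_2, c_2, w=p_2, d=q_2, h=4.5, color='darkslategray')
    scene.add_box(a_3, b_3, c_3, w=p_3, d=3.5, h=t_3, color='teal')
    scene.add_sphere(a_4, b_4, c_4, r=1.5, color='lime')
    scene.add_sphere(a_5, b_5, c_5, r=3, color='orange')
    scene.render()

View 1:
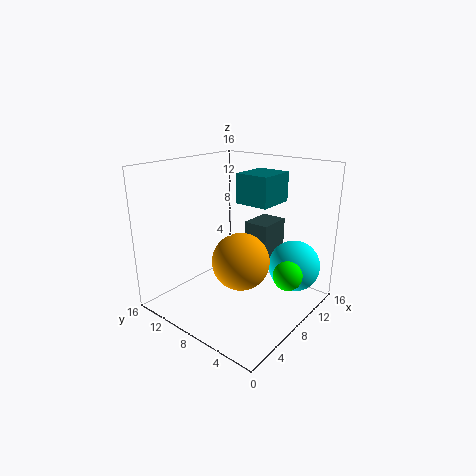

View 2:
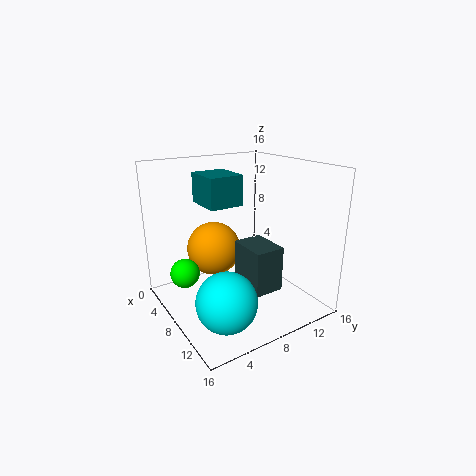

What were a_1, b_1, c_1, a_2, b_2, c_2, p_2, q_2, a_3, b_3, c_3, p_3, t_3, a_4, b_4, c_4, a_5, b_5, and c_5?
a_1 = 13
b_1 = 3.5
c_1 = 4
a_2 = 10.5
b_2 = 6
c_2 = 4.5
p_2 = 4
q_2 = 3
a_3 = 6.5
b_3 = 3.5
c_3 = 12.5
p_3 = 4
t_3 = 3
a_4 = 8
b_4 = 1.5
c_4 = 5.5
a_5 = 6
b_5 = 6
c_5 = 6.5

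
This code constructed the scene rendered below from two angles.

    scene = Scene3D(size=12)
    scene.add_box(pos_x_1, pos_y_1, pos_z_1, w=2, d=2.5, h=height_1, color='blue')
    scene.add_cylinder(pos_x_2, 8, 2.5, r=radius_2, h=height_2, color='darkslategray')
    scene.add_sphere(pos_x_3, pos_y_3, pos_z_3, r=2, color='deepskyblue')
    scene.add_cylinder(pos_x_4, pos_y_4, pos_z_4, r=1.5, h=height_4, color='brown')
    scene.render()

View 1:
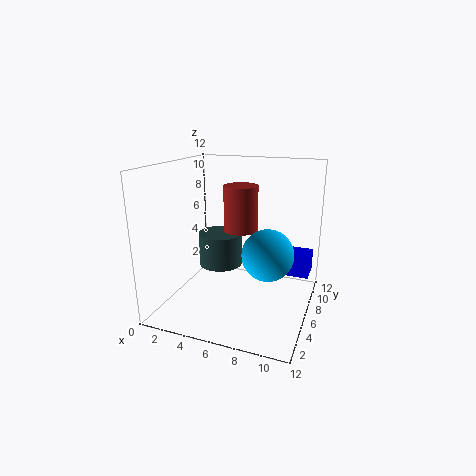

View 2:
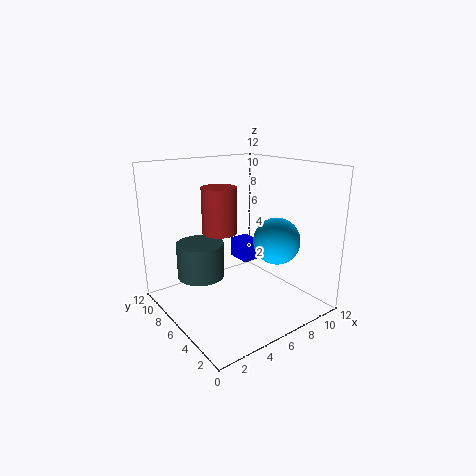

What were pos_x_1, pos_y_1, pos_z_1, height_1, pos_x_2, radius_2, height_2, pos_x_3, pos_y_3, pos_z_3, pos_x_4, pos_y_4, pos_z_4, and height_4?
pos_x_1 = 9.5
pos_y_1 = 9.5
pos_z_1 = 1.5
height_1 = 2
pos_x_2 = 3.5
radius_2 = 2
height_2 = 3
pos_x_3 = 9
pos_y_3 = 4.5
pos_z_3 = 5.5
pos_x_4 = 5.5
pos_y_4 = 8
pos_z_4 = 6
height_4 = 4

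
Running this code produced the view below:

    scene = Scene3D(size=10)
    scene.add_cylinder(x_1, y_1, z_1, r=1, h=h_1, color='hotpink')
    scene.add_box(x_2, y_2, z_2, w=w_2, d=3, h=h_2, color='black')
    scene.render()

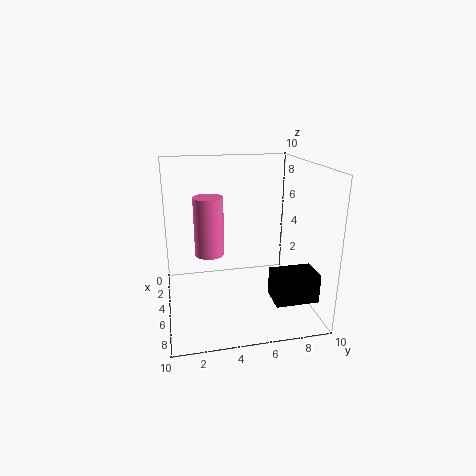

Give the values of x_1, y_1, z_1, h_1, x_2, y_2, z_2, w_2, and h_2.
x_1 = 5; y_1 = 3; z_1 = 4; h_1 = 4; x_2 = 6; y_2 = 7; z_2 = 1; w_2 = 2; h_2 = 2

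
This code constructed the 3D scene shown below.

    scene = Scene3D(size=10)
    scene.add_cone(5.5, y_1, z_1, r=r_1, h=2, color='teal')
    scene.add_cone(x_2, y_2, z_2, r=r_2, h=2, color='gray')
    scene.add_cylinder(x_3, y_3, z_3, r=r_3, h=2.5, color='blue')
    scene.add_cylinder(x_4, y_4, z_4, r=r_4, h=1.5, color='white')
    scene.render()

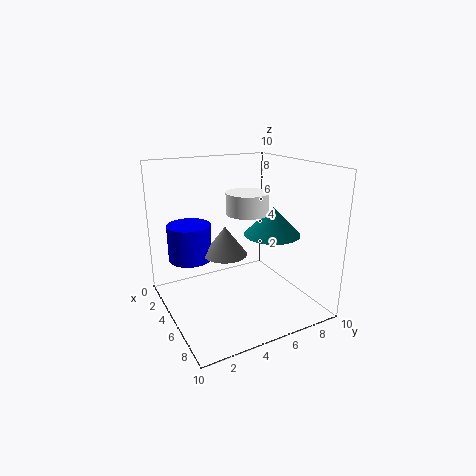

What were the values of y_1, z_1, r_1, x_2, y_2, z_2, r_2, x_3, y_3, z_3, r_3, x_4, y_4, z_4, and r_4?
y_1 = 7.5
z_1 = 5
r_1 = 2
x_2 = 5
y_2 = 4
z_2 = 4
r_2 = 1.5
x_3 = 3.5
y_3 = 2
z_3 = 3.5
r_3 = 1.5
x_4 = 4.5
y_4 = 6
z_4 = 6.5
r_4 = 1.5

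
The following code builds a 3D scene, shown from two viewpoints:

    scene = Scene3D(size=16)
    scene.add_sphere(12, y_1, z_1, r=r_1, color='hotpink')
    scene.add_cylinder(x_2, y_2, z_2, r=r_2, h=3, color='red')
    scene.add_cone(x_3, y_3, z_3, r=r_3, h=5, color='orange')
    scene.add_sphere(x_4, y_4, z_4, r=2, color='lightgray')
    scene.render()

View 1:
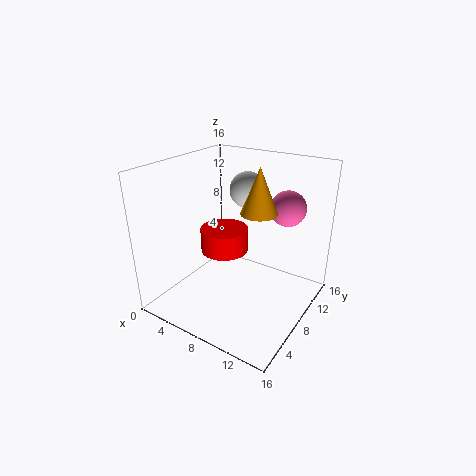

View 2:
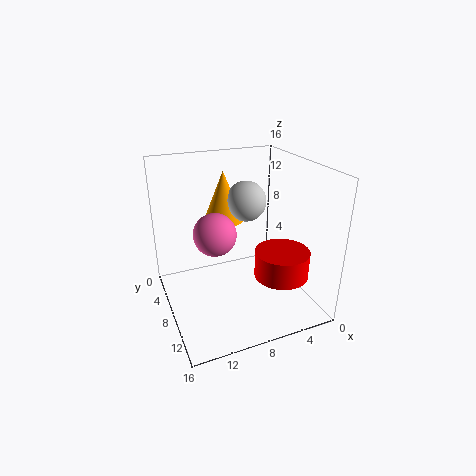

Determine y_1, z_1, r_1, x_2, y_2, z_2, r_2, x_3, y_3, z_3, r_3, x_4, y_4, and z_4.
y_1 = 12
z_1 = 11
r_1 = 2
x_2 = 4
y_2 = 11
z_2 = 4
r_2 = 3
x_3 = 10
y_3 = 9
z_3 = 11
r_3 = 2
x_4 = 8
y_4 = 10
z_4 = 13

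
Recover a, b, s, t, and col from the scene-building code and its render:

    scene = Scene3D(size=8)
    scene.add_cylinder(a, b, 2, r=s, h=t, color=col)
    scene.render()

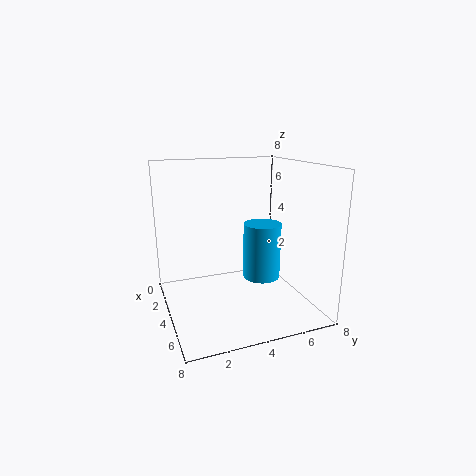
a = 5
b = 5
s = 1
t = 3
col = 'deepskyblue'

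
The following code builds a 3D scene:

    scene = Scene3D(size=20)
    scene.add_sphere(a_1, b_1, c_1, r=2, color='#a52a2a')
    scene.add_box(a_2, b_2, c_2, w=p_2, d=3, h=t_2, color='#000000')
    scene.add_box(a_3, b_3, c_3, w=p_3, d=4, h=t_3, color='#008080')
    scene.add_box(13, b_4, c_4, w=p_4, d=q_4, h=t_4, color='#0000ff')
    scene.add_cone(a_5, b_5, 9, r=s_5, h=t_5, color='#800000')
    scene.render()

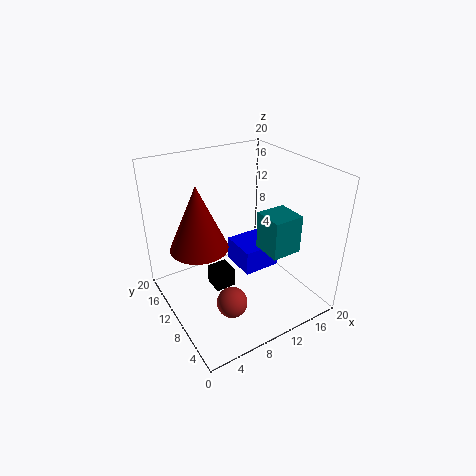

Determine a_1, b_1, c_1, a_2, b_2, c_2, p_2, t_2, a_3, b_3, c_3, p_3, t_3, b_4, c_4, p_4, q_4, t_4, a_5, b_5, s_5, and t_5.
a_1 = 6, b_1 = 5, c_1 = 4, a_2 = 7, b_2 = 11, c_2 = 1, p_2 = 3, t_2 = 3, a_3 = 11, b_3 = 3, c_3 = 10, p_3 = 4, t_3 = 5, b_4 = 12, c_4 = 1, p_4 = 6, q_4 = 6, t_4 = 4, a_5 = 5, b_5 = 12, s_5 = 4, t_5 = 9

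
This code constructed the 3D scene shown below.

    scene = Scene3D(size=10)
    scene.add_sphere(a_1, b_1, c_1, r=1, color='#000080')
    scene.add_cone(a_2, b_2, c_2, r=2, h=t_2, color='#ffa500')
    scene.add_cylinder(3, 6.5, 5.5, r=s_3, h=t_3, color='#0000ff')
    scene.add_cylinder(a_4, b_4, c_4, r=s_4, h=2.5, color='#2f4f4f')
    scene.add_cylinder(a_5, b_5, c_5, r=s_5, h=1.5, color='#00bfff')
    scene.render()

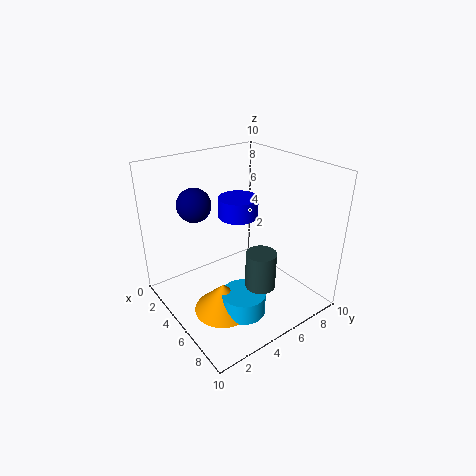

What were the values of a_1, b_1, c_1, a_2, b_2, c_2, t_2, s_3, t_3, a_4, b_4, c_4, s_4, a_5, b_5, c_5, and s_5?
a_1 = 5.5, b_1 = 1.5, c_1 = 8.5, a_2 = 6, b_2 = 3, c_2 = 0.5, t_2 = 2, s_3 = 1.5, t_3 = 1.5, a_4 = 7.5, b_4 = 5, c_4 = 2.5, s_4 = 1, a_5 = 7, b_5 = 4, c_5 = 0.5, s_5 = 1.5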